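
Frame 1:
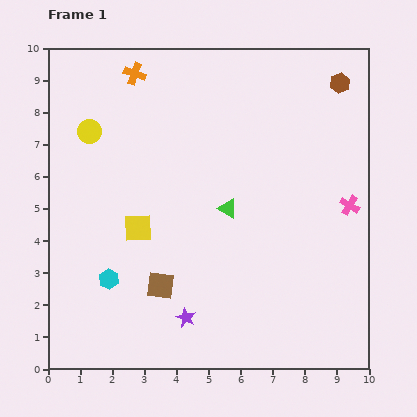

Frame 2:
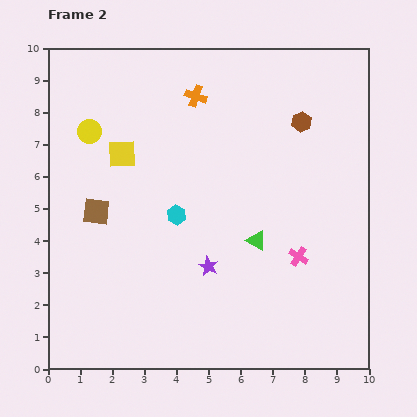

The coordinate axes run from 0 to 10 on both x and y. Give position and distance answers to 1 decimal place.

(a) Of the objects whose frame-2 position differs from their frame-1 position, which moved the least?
the green triangle

(moved 1.3)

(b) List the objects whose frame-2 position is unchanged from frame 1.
the yellow circle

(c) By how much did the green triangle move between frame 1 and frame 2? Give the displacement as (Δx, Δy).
(0.9, -1.0)

The green triangle was at (5.6, 5.0) in frame 1 and (6.5, 4.0) in frame 2.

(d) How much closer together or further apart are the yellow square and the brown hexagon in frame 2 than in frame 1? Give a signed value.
-2.0

Distance in frame 1: 7.7. Distance in frame 2: 5.7.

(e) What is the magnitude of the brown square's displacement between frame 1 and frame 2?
3.0

The brown square moved from (3.5, 2.6) to (1.5, 4.9), a distance of √(2.0² + 2.3²) ≈ 3.0.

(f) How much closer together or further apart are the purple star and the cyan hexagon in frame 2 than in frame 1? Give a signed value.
-0.8

Distance in frame 1: 2.7. Distance in frame 2: 1.9.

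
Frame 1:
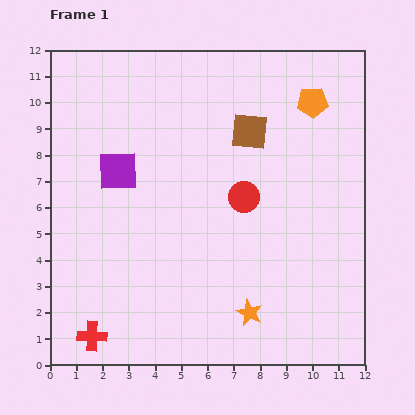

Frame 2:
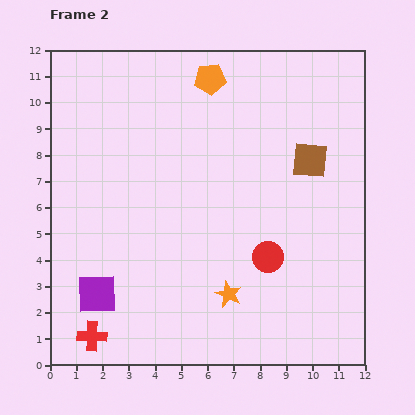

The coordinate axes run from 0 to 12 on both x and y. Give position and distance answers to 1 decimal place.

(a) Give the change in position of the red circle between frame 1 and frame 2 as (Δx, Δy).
(0.9, -2.3)

The red circle was at (7.4, 6.4) in frame 1 and (8.3, 4.1) in frame 2.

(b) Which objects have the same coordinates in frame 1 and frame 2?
the red cross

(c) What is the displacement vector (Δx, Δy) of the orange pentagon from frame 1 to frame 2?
(-3.9, 0.9)

The orange pentagon was at (10.0, 10.0) in frame 1 and (6.1, 10.9) in frame 2.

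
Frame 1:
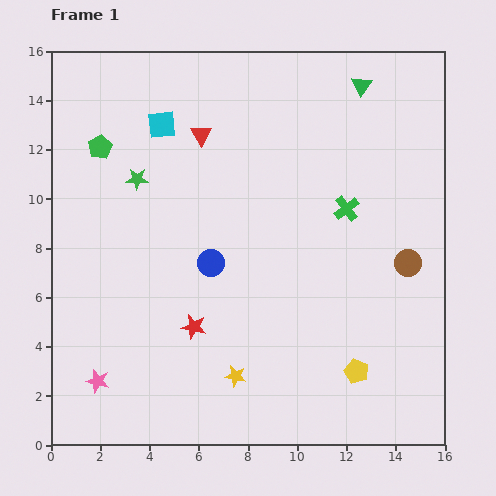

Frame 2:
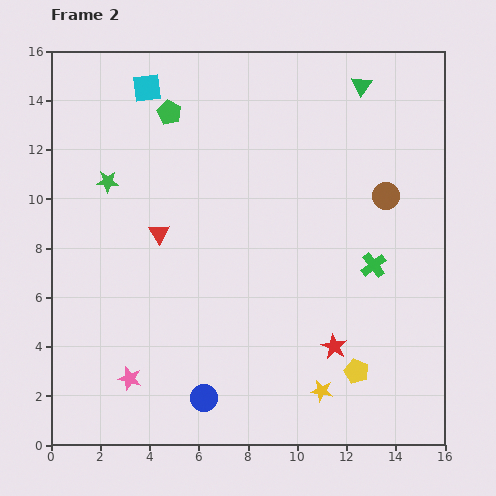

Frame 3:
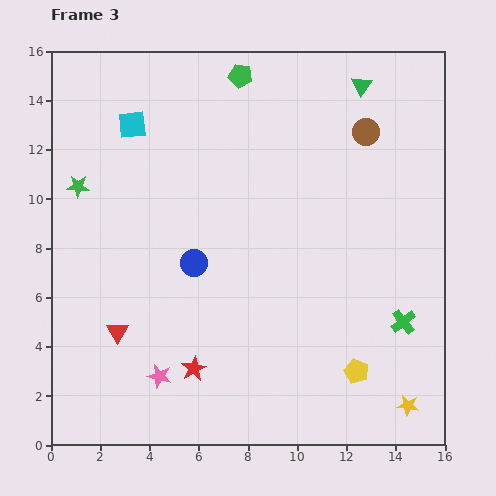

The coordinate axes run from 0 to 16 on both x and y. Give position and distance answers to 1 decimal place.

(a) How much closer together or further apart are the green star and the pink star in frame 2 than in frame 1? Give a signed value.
-0.3

Distance in frame 1: 8.4. Distance in frame 2: 8.1.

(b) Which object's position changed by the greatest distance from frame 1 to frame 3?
the red triangle

(moved 8.7; next 7.1)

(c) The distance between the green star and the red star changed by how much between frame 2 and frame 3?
-2.6

Distance in frame 2: 11.4. Distance in frame 3: 8.8.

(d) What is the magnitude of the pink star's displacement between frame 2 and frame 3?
1.2

The pink star moved from (3.2, 2.7) to (4.4, 2.8), a distance of √(1.2² + 0.1²) ≈ 1.2.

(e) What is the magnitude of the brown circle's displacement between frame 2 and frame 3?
2.7

The brown circle moved from (13.6, 10.1) to (12.8, 12.7), a distance of √(0.8² + 2.6²) ≈ 2.7.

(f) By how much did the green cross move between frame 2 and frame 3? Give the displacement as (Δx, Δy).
(1.2, -2.3)

The green cross was at (13.1, 7.3) in frame 2 and (14.3, 5.0) in frame 3.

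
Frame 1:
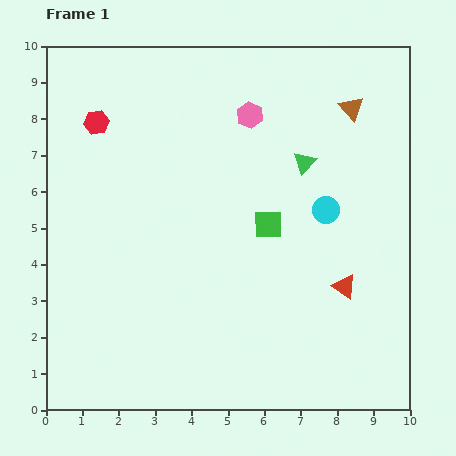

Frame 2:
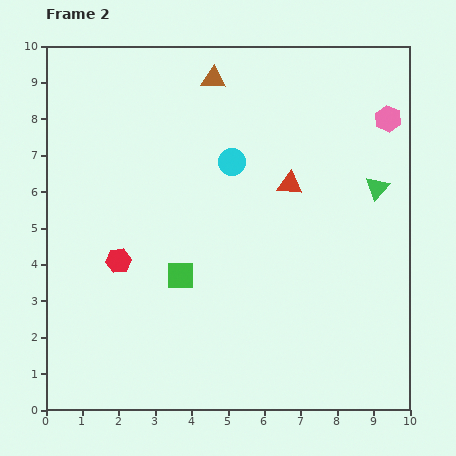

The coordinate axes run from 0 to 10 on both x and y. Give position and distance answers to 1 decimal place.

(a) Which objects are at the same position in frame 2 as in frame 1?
none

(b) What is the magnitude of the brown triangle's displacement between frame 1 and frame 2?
3.9

The brown triangle moved from (8.4, 8.3) to (4.6, 9.1), a distance of √(3.8² + 0.8²) ≈ 3.9.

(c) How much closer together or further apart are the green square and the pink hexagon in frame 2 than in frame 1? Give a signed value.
+4.1

Distance in frame 1: 3.0. Distance in frame 2: 7.1.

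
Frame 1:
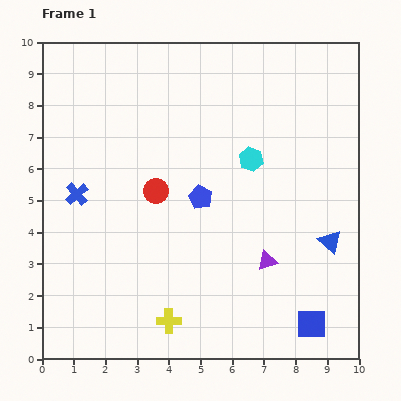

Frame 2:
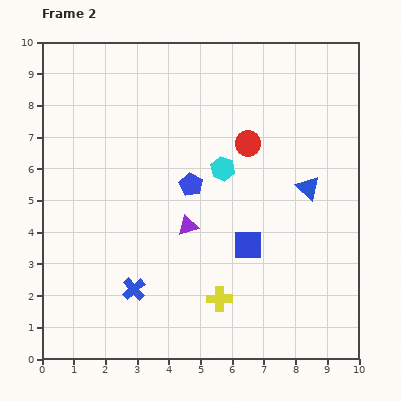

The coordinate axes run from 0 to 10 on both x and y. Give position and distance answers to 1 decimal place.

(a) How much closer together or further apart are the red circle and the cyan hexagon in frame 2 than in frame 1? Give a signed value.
-2.1

Distance in frame 1: 3.2. Distance in frame 2: 1.1.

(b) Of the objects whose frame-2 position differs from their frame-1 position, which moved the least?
the blue pentagon

(moved 0.5)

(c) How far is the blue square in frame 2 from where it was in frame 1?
3.2

The blue square moved from (8.5, 1.1) to (6.5, 3.6), a distance of √(2.0² + 2.5²) ≈ 3.2.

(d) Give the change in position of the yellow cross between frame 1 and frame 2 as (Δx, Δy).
(1.6, 0.7)

The yellow cross was at (4.0, 1.2) in frame 1 and (5.6, 1.9) in frame 2.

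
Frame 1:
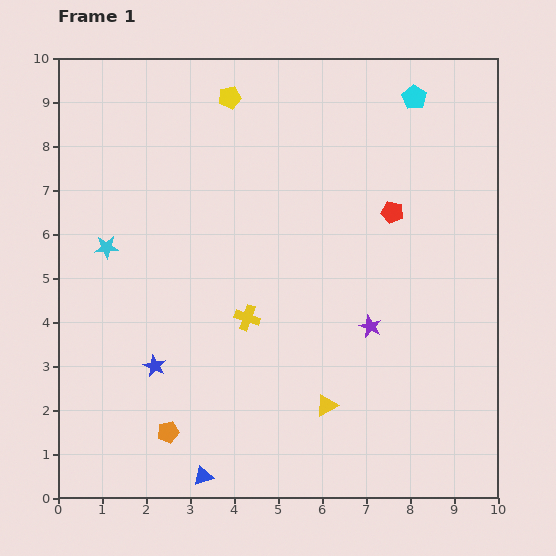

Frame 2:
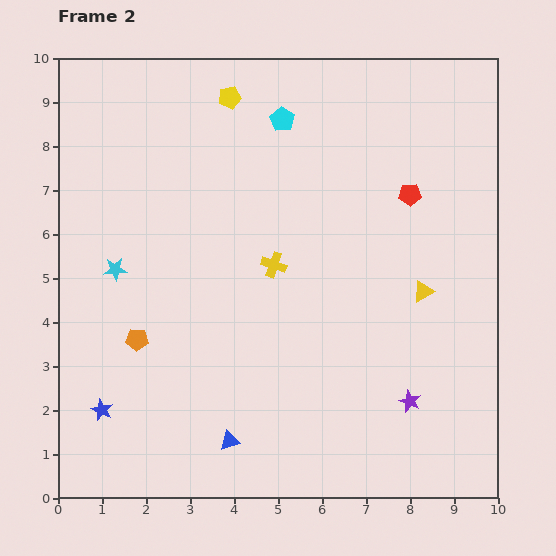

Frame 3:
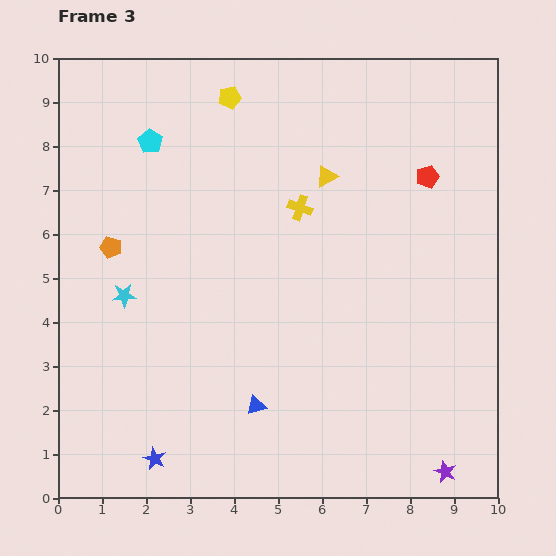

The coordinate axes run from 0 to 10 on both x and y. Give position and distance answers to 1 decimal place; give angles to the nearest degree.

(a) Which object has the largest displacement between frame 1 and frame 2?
the yellow triangle

(moved 3.4; next 3.0)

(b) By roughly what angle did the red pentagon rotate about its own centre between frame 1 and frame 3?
30° counter-clockwise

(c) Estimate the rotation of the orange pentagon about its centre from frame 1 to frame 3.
31° clockwise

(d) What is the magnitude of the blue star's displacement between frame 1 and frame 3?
2.1

The blue star moved from (2.2, 3.0) to (2.2, 0.9), a distance of √(0.0² + 2.1²) ≈ 2.1.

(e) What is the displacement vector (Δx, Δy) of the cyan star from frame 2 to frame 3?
(0.2, -0.6)

The cyan star was at (1.3, 5.2) in frame 2 and (1.5, 4.6) in frame 3.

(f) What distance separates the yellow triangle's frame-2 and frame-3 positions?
3.4

The yellow triangle moved from (8.3, 4.7) to (6.1, 7.3), a distance of √(2.2² + 2.6²) ≈ 3.4.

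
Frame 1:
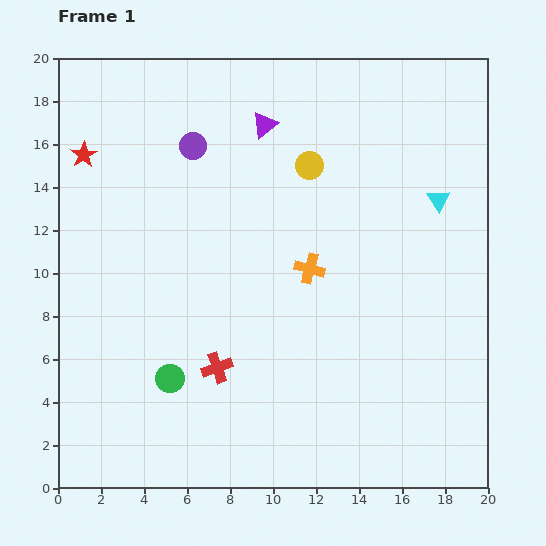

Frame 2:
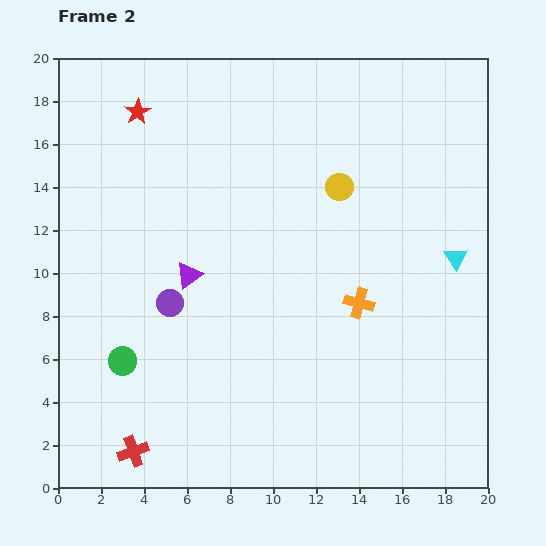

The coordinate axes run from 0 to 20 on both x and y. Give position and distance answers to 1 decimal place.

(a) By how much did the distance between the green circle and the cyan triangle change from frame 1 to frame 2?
+1.2

Distance in frame 1: 15.0. Distance in frame 2: 16.2.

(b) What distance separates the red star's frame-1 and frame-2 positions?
3.2

The red star moved from (1.2, 15.5) to (3.7, 17.5), a distance of √(2.5² + 2.0²) ≈ 3.2.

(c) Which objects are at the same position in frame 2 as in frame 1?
none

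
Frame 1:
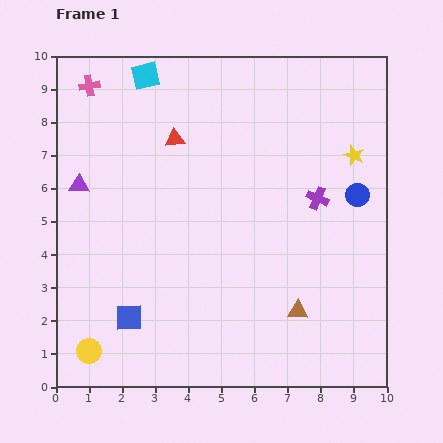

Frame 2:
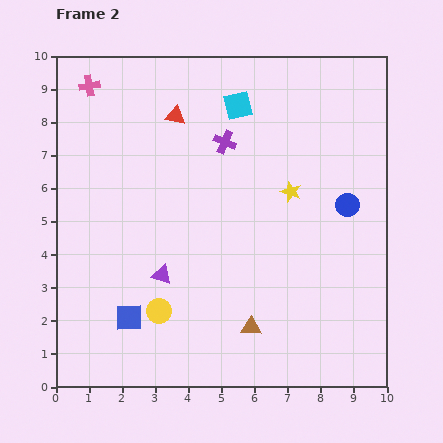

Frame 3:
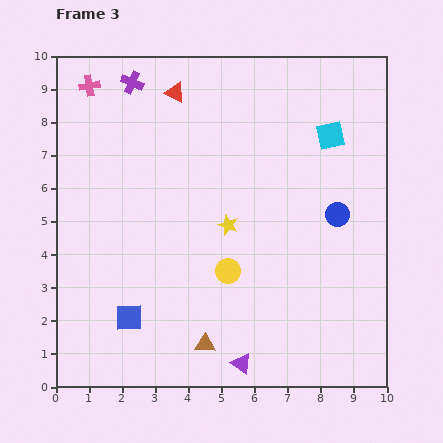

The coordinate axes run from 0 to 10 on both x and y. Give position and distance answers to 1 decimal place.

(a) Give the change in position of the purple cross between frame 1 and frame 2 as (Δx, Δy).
(-2.8, 1.7)

The purple cross was at (7.9, 5.7) in frame 1 and (5.1, 7.4) in frame 2.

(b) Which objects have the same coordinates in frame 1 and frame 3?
the blue square, the pink cross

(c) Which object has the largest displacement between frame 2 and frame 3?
the purple triangle

(moved 3.6; next 3.3)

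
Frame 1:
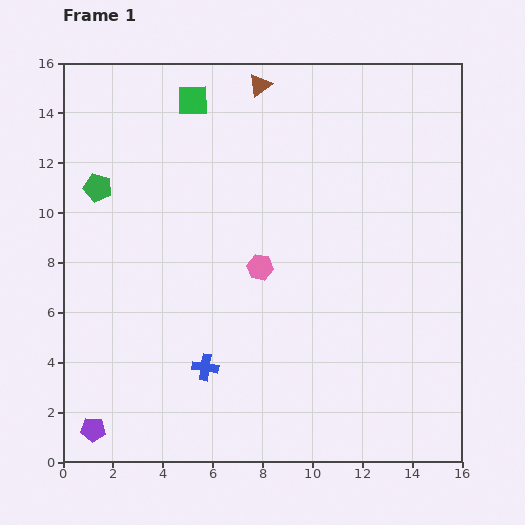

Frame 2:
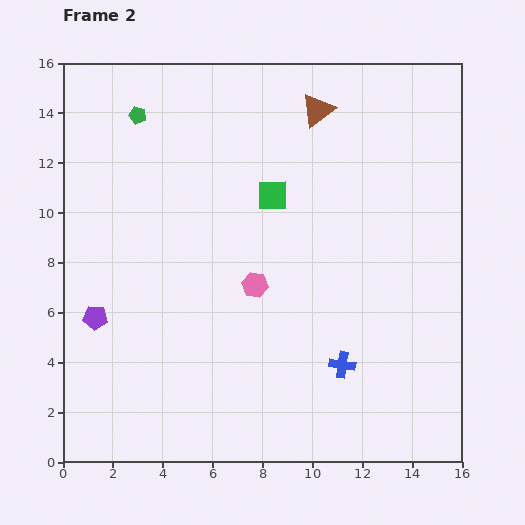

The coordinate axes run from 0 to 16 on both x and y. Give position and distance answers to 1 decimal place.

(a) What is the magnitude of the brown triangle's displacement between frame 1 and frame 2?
2.5

The brown triangle moved from (7.9, 15.1) to (10.2, 14.1), a distance of √(2.3² + 1.0²) ≈ 2.5.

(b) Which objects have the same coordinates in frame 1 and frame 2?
none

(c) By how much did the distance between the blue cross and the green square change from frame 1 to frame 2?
-3.3

Distance in frame 1: 10.7. Distance in frame 2: 7.4.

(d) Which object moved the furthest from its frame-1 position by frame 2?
the blue cross

(moved 5.5; next 5.0)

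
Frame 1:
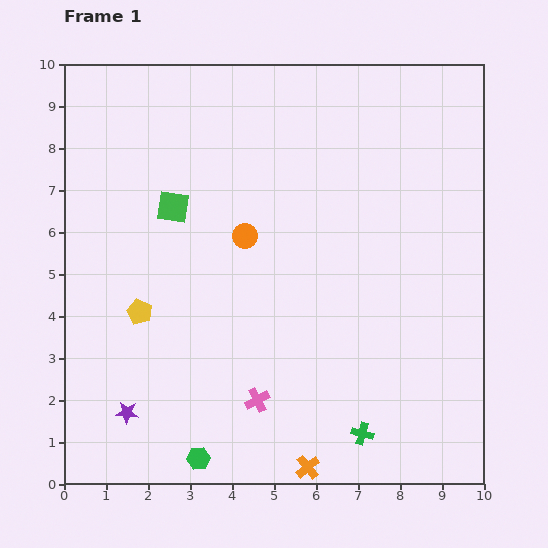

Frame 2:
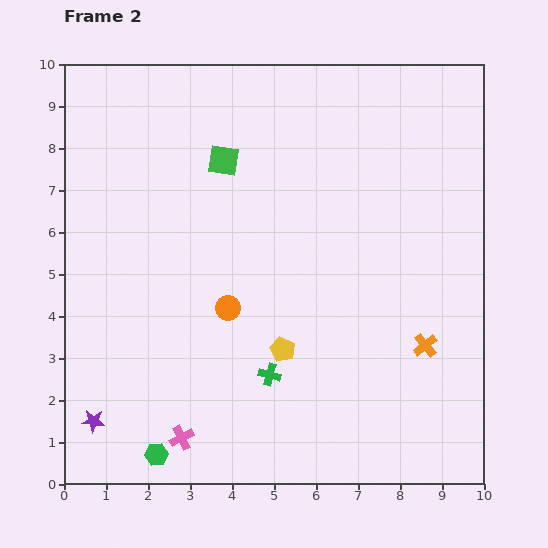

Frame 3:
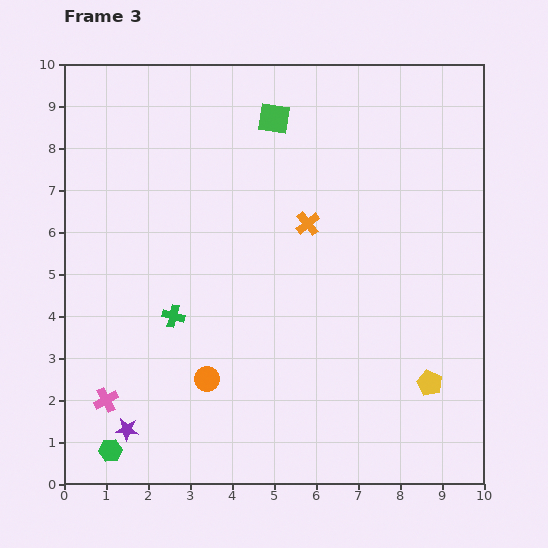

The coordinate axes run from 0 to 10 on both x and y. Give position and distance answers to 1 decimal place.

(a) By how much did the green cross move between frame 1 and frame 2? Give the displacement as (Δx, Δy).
(-2.2, 1.4)

The green cross was at (7.1, 1.2) in frame 1 and (4.9, 2.6) in frame 2.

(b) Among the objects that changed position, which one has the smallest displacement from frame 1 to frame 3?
the purple star

(moved 0.4)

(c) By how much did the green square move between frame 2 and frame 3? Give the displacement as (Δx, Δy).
(1.2, 1.0)

The green square was at (3.8, 7.7) in frame 2 and (5.0, 8.7) in frame 3.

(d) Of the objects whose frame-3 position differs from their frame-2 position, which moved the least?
the purple star

(moved 0.8)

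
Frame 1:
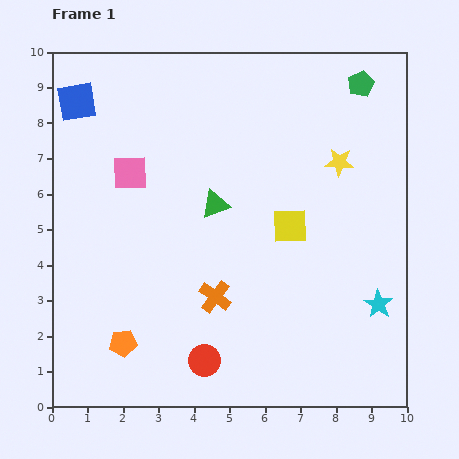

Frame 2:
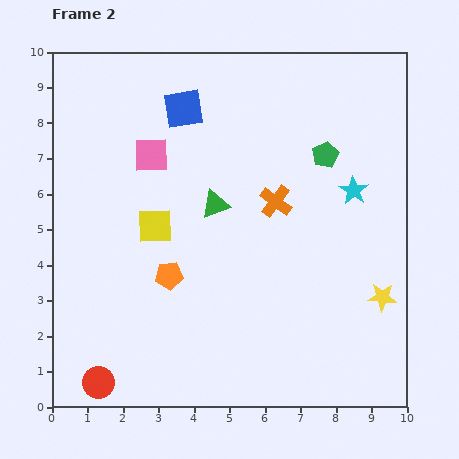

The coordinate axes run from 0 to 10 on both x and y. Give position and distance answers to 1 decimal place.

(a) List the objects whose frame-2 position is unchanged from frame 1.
the green triangle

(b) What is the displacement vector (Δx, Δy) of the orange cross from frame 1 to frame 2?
(1.7, 2.7)

The orange cross was at (4.6, 3.1) in frame 1 and (6.3, 5.8) in frame 2.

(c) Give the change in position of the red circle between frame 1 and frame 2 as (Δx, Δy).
(-3.0, -0.6)

The red circle was at (4.3, 1.3) in frame 1 and (1.3, 0.7) in frame 2.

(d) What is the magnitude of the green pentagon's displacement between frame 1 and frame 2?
2.2

The green pentagon moved from (8.7, 9.1) to (7.7, 7.1), a distance of √(1.0² + 2.0²) ≈ 2.2.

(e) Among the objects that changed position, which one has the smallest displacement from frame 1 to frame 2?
the pink square

(moved 0.8)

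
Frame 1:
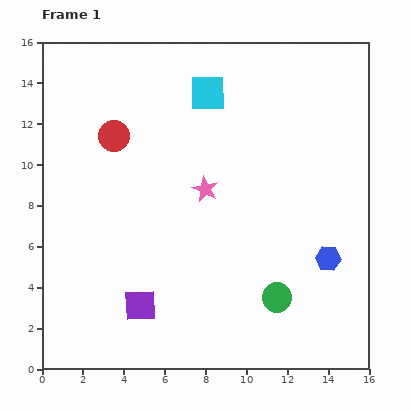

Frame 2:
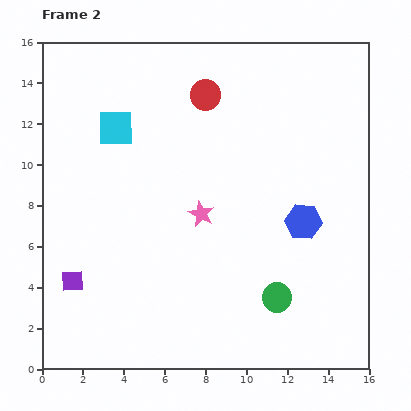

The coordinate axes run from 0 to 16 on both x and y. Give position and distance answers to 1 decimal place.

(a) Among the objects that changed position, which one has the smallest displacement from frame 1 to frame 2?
the pink star

(moved 1.2)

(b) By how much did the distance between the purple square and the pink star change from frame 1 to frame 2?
+0.6

Distance in frame 1: 6.5. Distance in frame 2: 7.1.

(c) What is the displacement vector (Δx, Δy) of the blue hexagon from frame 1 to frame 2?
(-1.2, 1.8)

The blue hexagon was at (14.0, 5.4) in frame 1 and (12.8, 7.2) in frame 2.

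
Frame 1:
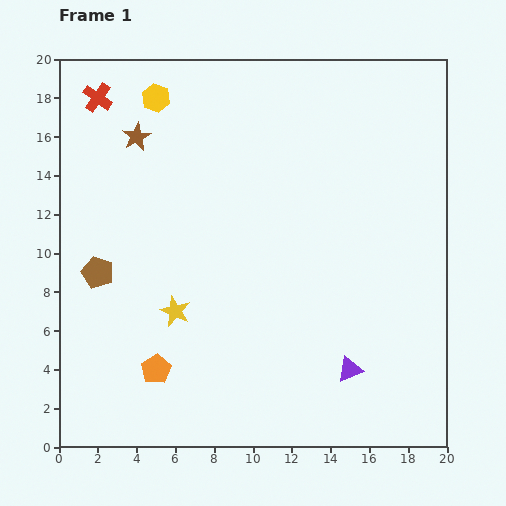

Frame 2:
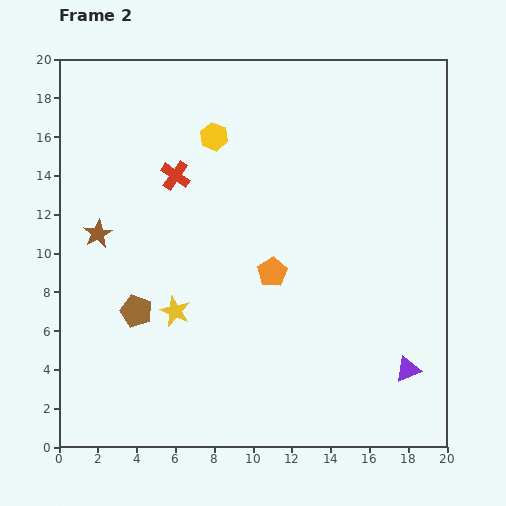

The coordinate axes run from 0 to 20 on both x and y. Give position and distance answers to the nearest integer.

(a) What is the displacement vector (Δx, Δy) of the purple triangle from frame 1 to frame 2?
(3, 0)

The purple triangle was at (15, 4) in frame 1 and (18, 4) in frame 2.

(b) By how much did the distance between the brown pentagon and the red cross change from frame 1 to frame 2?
-2

Distance in frame 1: 9. Distance in frame 2: 7.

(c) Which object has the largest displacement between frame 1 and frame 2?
the orange pentagon

(moved 8; next 6)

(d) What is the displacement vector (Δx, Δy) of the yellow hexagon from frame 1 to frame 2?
(3, -2)

The yellow hexagon was at (5, 18) in frame 1 and (8, 16) in frame 2.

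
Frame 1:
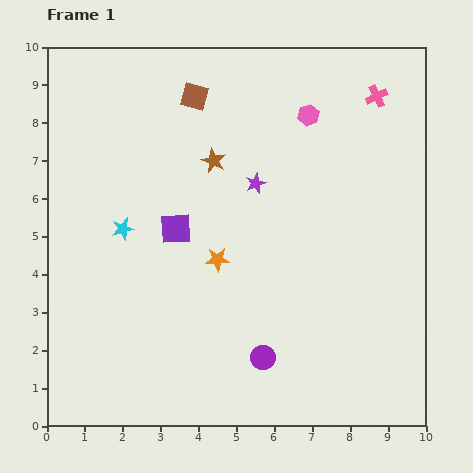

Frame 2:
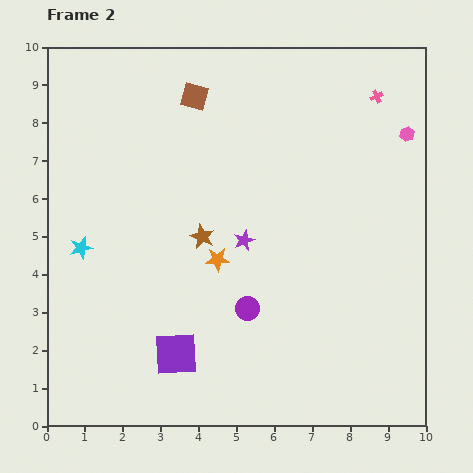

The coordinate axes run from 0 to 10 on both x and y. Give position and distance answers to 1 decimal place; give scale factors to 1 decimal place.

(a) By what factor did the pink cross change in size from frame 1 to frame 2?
0.6×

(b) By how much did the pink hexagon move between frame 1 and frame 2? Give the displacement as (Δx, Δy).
(2.6, -0.5)

The pink hexagon was at (6.9, 8.2) in frame 1 and (9.5, 7.7) in frame 2.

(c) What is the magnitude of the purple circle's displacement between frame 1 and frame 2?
1.4

The purple circle moved from (5.7, 1.8) to (5.3, 3.1), a distance of √(0.4² + 1.3²) ≈ 1.4.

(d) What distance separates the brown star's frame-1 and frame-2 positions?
2.0

The brown star moved from (4.4, 7.0) to (4.1, 5.0), a distance of √(0.3² + 2.0²) ≈ 2.0.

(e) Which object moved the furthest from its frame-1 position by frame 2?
the purple square

(moved 3.3; next 2.6)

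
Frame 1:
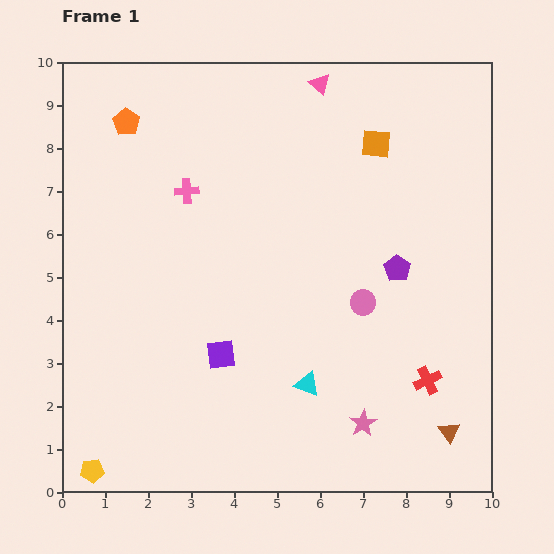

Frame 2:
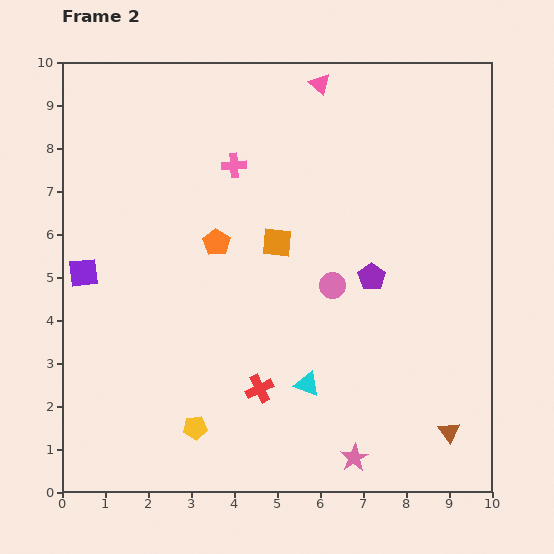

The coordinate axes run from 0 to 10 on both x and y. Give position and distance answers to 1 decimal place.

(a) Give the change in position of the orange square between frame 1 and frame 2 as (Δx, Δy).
(-2.3, -2.3)

The orange square was at (7.3, 8.1) in frame 1 and (5.0, 5.8) in frame 2.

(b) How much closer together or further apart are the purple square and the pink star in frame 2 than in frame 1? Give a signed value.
+3.9

Distance in frame 1: 3.7. Distance in frame 2: 7.6.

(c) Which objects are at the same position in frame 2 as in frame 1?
the cyan triangle, the pink triangle, the brown triangle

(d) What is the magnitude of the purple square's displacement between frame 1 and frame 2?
3.7

The purple square moved from (3.7, 3.2) to (0.5, 5.1), a distance of √(3.2² + 1.9²) ≈ 3.7.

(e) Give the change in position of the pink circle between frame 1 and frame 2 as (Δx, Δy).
(-0.7, 0.4)

The pink circle was at (7.0, 4.4) in frame 1 and (6.3, 4.8) in frame 2.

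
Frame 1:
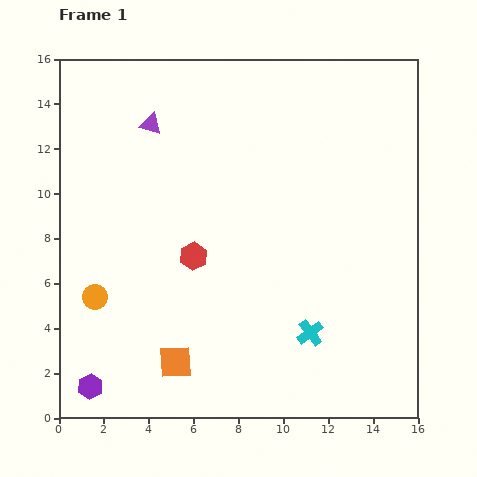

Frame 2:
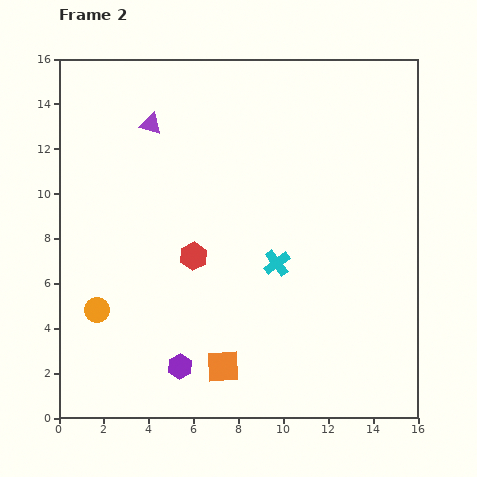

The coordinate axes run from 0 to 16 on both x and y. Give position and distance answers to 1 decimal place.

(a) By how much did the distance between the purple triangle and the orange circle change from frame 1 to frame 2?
+0.5

Distance in frame 1: 8.1. Distance in frame 2: 8.6.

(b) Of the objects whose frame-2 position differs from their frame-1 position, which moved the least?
the orange circle

(moved 0.6)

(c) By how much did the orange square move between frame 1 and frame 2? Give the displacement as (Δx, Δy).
(2.1, -0.2)

The orange square was at (5.2, 2.5) in frame 1 and (7.3, 2.3) in frame 2.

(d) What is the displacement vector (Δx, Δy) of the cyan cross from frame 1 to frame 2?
(-1.5, 3.1)

The cyan cross was at (11.2, 3.8) in frame 1 and (9.7, 6.9) in frame 2.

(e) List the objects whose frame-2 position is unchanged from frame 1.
the purple triangle, the red hexagon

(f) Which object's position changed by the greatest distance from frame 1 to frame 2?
the purple hexagon

(moved 4.1; next 3.4)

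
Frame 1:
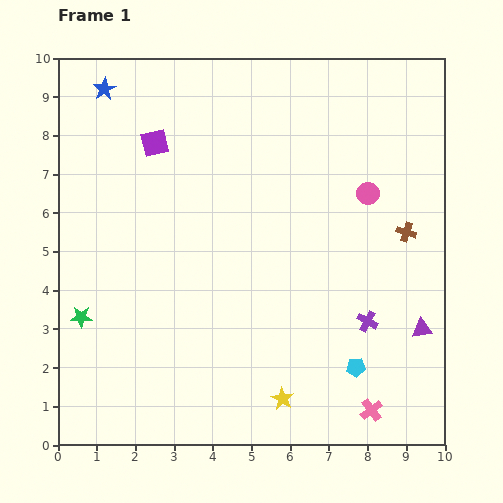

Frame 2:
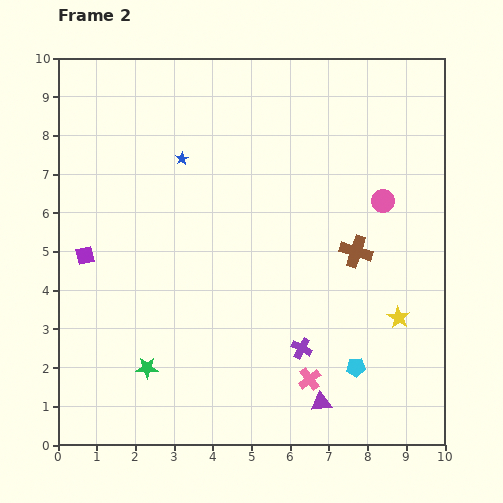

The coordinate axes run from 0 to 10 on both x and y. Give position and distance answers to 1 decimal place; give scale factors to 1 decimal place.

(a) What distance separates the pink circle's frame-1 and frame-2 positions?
0.4

The pink circle moved from (8.0, 6.5) to (8.4, 6.3), a distance of √(0.4² + 0.2²) ≈ 0.4.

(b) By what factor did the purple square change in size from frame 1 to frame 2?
0.7×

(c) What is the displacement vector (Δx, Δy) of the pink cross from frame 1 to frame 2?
(-1.6, 0.8)

The pink cross was at (8.1, 0.9) in frame 1 and (6.5, 1.7) in frame 2.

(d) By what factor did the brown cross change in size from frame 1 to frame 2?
1.6×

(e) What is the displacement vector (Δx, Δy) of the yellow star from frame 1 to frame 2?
(3.0, 2.1)

The yellow star was at (5.8, 1.2) in frame 1 and (8.8, 3.3) in frame 2.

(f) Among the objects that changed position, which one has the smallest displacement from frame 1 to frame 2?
the pink circle

(moved 0.4)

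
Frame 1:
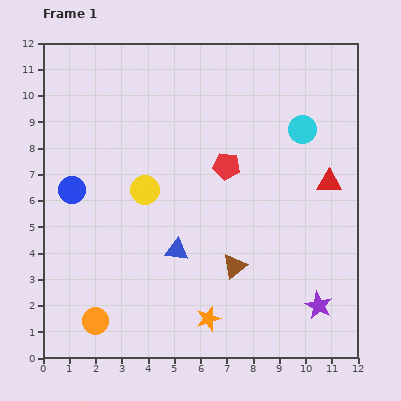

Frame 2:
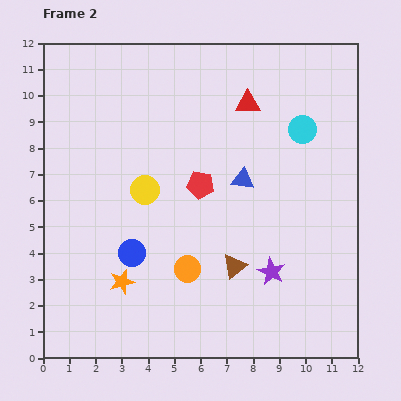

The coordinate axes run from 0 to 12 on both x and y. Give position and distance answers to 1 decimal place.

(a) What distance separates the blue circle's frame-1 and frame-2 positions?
3.3

The blue circle moved from (1.1, 6.4) to (3.4, 4.0), a distance of √(2.3² + 2.4²) ≈ 3.3.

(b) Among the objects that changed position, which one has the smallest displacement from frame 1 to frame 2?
the red pentagon

(moved 1.2)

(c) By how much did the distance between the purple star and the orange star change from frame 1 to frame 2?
+1.5

Distance in frame 1: 4.2. Distance in frame 2: 5.7.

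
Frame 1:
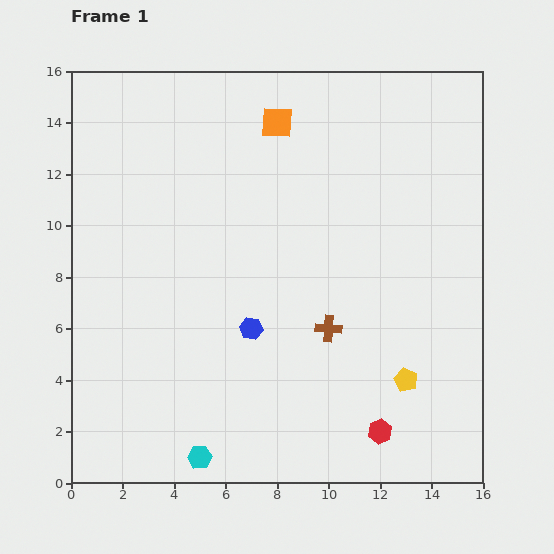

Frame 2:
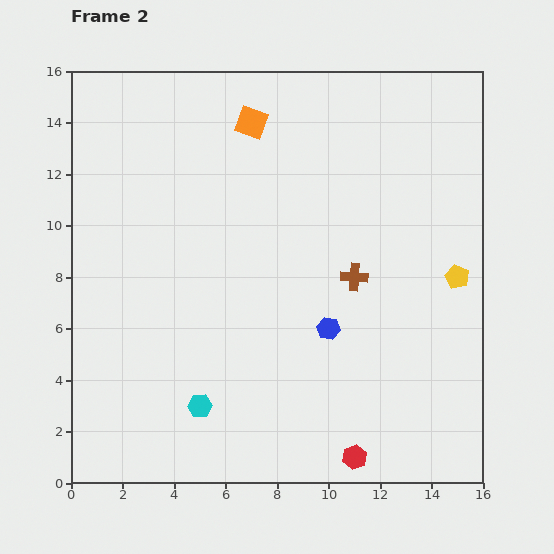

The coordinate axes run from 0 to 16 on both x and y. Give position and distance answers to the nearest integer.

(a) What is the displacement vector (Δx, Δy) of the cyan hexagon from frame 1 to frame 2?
(0, 2)

The cyan hexagon was at (5, 1) in frame 1 and (5, 3) in frame 2.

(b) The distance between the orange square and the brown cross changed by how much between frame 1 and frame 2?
-1

Distance in frame 1: 8. Distance in frame 2: 7.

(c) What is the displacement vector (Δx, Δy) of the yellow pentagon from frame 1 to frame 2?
(2, 4)

The yellow pentagon was at (13, 4) in frame 1 and (15, 8) in frame 2.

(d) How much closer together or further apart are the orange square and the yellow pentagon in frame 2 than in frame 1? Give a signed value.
-1

Distance in frame 1: 11. Distance in frame 2: 10.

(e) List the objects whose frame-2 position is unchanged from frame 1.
none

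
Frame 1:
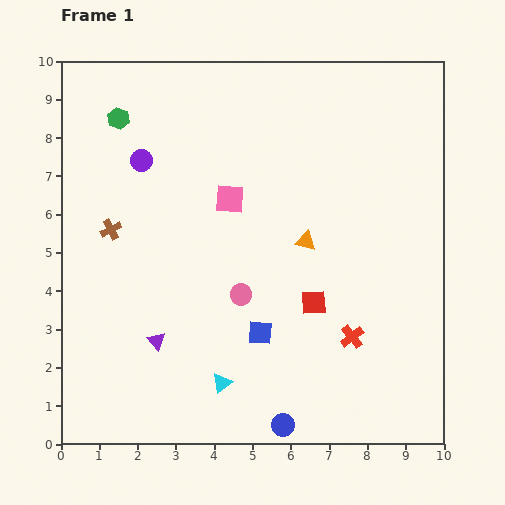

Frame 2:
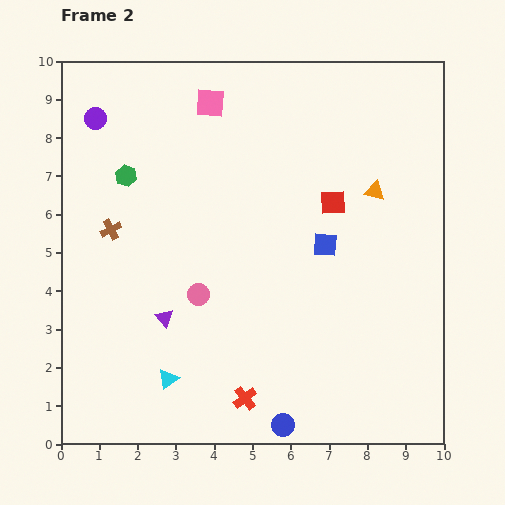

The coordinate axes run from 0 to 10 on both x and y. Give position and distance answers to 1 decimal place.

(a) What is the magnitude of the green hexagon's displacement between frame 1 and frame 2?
1.5

The green hexagon moved from (1.5, 8.5) to (1.7, 7.0), a distance of √(0.2² + 1.5²) ≈ 1.5.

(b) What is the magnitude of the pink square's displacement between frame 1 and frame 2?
2.5

The pink square moved from (4.4, 6.4) to (3.9, 8.9), a distance of √(0.5² + 2.5²) ≈ 2.5.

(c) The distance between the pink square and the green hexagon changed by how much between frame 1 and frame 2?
-0.7

Distance in frame 1: 3.6. Distance in frame 2: 2.9.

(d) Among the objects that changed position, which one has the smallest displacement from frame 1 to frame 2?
the purple triangle

(moved 0.6)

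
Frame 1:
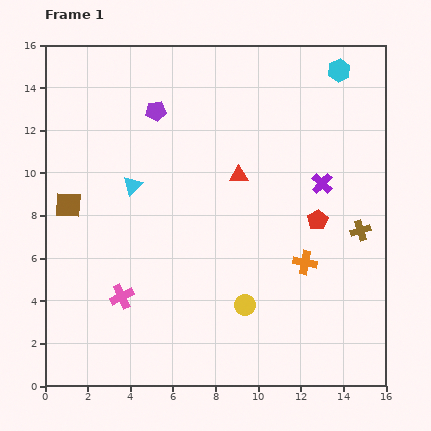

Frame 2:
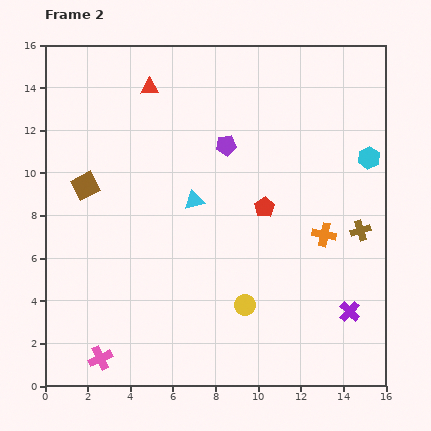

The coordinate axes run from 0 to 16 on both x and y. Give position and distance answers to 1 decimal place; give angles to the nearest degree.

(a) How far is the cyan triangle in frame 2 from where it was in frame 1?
3.0

The cyan triangle moved from (4.1, 9.4) to (7.0, 8.7), a distance of √(2.9² + 0.7²) ≈ 3.0.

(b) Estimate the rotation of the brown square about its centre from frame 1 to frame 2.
32° counter-clockwise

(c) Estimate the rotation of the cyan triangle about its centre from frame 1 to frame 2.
31° clockwise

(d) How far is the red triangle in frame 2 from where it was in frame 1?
5.9

The red triangle moved from (9.1, 9.9) to (4.9, 14.0), a distance of √(4.2² + 4.1²) ≈ 5.9.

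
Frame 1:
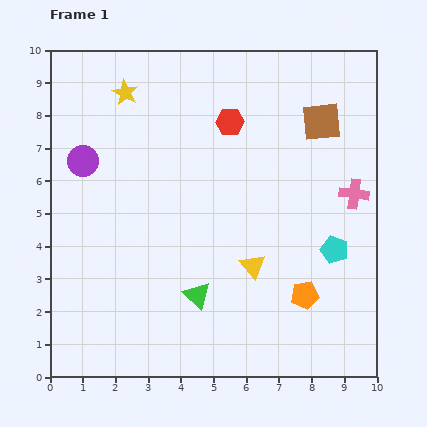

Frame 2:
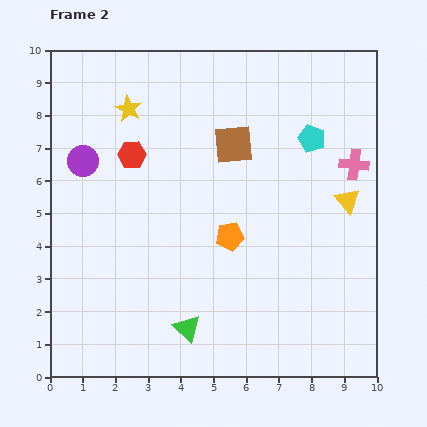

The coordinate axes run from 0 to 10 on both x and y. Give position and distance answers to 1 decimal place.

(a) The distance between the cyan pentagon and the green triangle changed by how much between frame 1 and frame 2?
+2.5

Distance in frame 1: 4.4. Distance in frame 2: 6.9.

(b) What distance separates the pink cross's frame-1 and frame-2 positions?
0.9

The pink cross moved from (9.3, 5.6) to (9.3, 6.5), a distance of √(0.0² + 0.9²) ≈ 0.9.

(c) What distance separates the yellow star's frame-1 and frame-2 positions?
0.5

The yellow star moved from (2.3, 8.7) to (2.4, 8.2), a distance of √(0.1² + 0.5²) ≈ 0.5.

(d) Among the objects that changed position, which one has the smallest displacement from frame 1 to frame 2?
the yellow star

(moved 0.5)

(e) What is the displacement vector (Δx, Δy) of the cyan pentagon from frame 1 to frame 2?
(-0.7, 3.4)

The cyan pentagon was at (8.7, 3.9) in frame 1 and (8.0, 7.3) in frame 2.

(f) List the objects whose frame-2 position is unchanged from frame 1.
the purple circle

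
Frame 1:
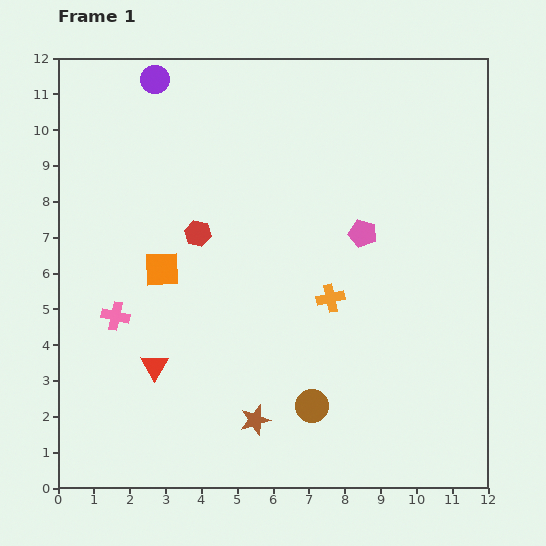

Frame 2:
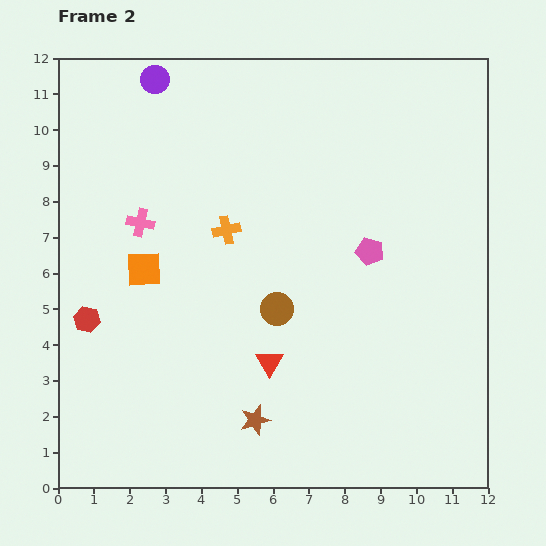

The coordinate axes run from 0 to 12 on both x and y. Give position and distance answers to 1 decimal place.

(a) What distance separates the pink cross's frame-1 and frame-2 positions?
2.7

The pink cross moved from (1.6, 4.8) to (2.3, 7.4), a distance of √(0.7² + 2.6²) ≈ 2.7.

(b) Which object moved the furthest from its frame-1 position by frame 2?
the red hexagon

(moved 3.9; next 3.5)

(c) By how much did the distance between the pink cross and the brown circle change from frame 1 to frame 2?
-1.5

Distance in frame 1: 6.0. Distance in frame 2: 4.5.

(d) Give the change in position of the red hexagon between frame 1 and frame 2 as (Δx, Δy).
(-3.1, -2.4)

The red hexagon was at (3.9, 7.1) in frame 1 and (0.8, 4.7) in frame 2.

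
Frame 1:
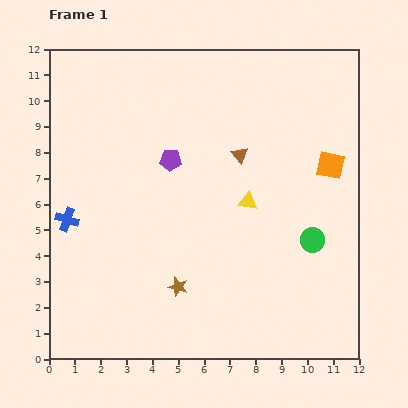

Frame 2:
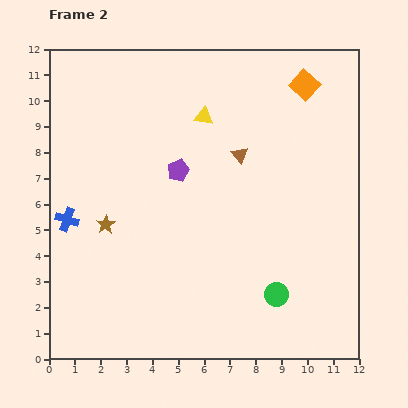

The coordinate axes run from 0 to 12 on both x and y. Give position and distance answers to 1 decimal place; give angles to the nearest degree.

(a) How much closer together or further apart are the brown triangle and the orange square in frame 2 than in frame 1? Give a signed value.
+0.2

Distance in frame 1: 3.5. Distance in frame 2: 3.7.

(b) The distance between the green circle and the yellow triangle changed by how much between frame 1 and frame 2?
+4.5

Distance in frame 1: 2.9. Distance in frame 2: 7.4.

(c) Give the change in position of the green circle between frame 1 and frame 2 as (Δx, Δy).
(-1.4, -2.1)

The green circle was at (10.2, 4.6) in frame 1 and (8.8, 2.5) in frame 2.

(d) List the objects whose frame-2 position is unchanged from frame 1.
the blue cross, the brown triangle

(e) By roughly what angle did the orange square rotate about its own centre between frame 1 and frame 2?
31° clockwise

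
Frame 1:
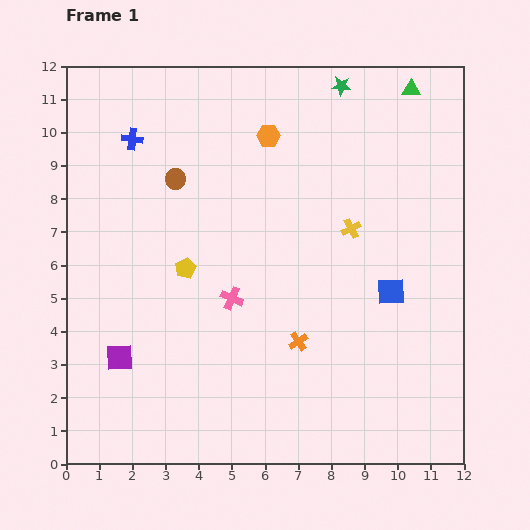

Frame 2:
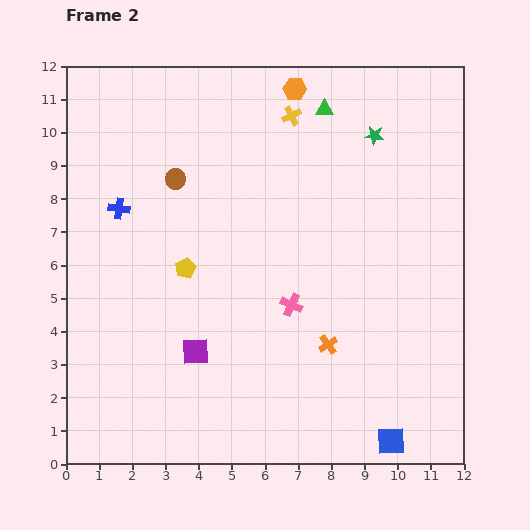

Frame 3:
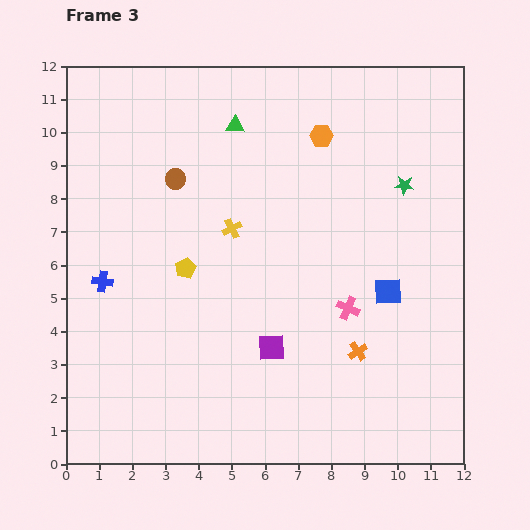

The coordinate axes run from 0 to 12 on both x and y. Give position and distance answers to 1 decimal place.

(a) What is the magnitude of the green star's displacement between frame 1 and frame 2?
1.8

The green star moved from (8.3, 11.4) to (9.3, 9.9), a distance of √(1.0² + 1.5²) ≈ 1.8.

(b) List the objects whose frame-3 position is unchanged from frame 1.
the brown circle, the yellow pentagon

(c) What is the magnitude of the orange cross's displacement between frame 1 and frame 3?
1.8

The orange cross moved from (7.0, 3.7) to (8.8, 3.4), a distance of √(1.8² + 0.3²) ≈ 1.8.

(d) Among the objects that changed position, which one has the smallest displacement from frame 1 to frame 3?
the blue square

(moved 0.1)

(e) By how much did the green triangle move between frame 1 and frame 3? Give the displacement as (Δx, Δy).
(-5.3, -1.1)

The green triangle was at (10.4, 11.3) in frame 1 and (5.1, 10.2) in frame 3.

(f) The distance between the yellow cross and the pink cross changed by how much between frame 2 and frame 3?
-1.5

Distance in frame 2: 5.7. Distance in frame 3: 4.2.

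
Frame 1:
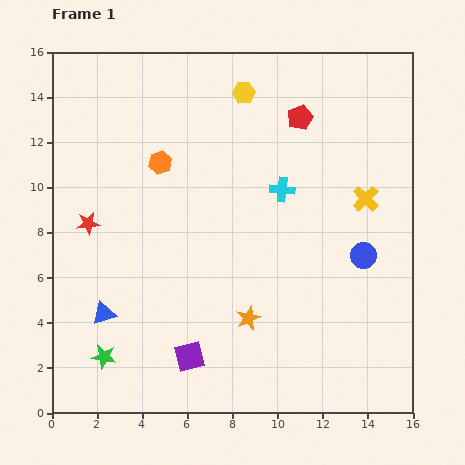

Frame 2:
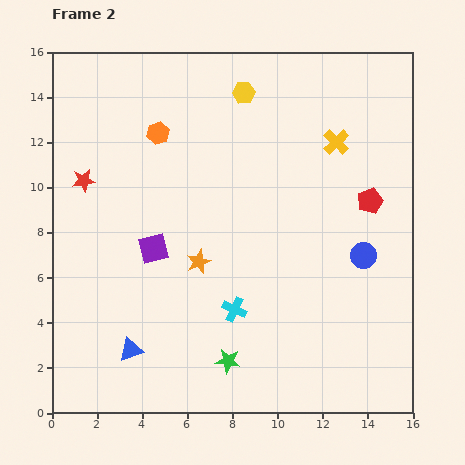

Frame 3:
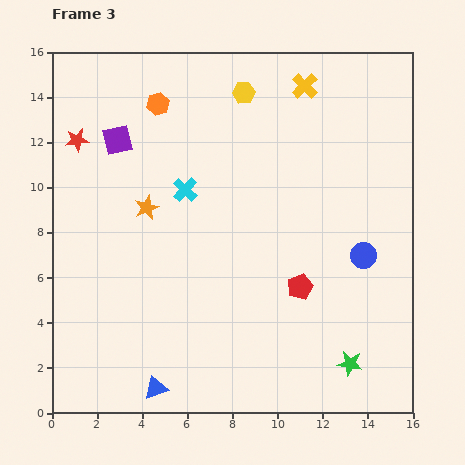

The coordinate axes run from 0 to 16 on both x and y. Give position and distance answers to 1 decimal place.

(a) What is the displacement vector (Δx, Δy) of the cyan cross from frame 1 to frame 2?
(-2.1, -5.3)

The cyan cross was at (10.2, 9.9) in frame 1 and (8.1, 4.6) in frame 2.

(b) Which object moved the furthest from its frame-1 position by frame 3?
the green star

(moved 10.9; next 10.1)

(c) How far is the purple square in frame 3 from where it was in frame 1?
10.1

The purple square moved from (6.1, 2.5) to (2.9, 12.1), a distance of √(3.2² + 9.6²) ≈ 10.1.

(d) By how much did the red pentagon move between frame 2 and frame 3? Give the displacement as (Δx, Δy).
(-3.1, -3.8)

The red pentagon was at (14.1, 9.4) in frame 2 and (11.0, 5.6) in frame 3.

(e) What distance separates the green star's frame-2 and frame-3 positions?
5.4

The green star moved from (7.8, 2.3) to (13.2, 2.2), a distance of √(5.4² + 0.1²) ≈ 5.4.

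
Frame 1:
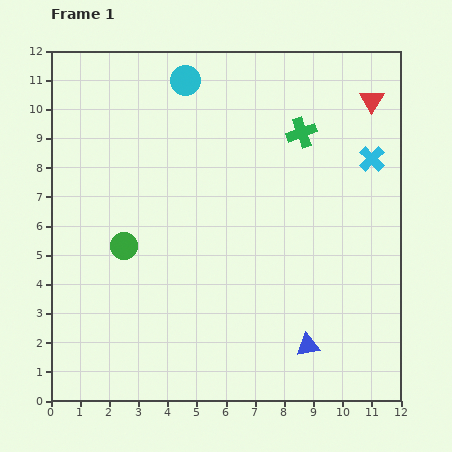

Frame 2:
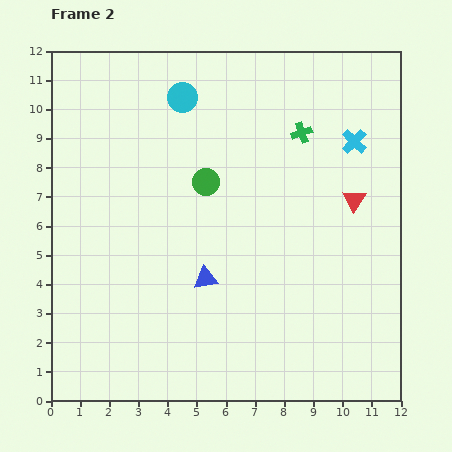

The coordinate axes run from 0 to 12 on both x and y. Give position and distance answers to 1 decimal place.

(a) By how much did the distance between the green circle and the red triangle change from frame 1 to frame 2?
-4.8

Distance in frame 1: 9.9. Distance in frame 2: 5.1.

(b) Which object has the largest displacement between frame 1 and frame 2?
the blue triangle

(moved 4.2; next 3.6)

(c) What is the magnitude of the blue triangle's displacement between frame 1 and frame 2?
4.2

The blue triangle moved from (8.8, 1.9) to (5.3, 4.2), a distance of √(3.5² + 2.3²) ≈ 4.2.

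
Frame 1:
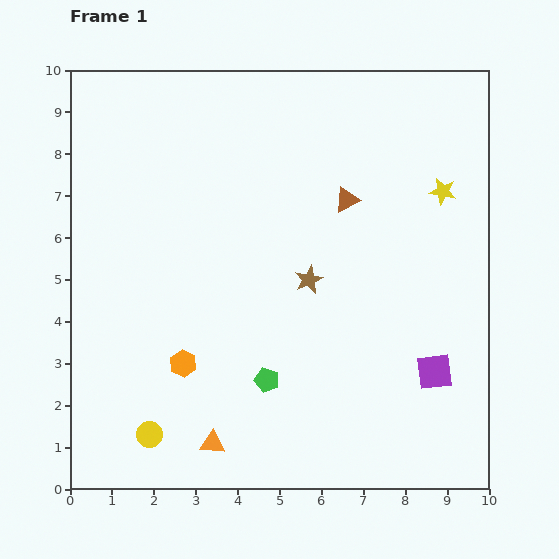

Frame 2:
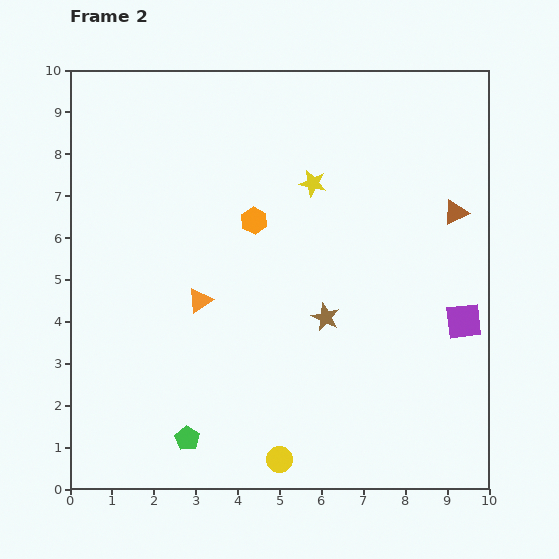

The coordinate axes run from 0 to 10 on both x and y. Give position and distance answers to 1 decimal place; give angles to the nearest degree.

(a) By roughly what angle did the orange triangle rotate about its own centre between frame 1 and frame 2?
39° counter-clockwise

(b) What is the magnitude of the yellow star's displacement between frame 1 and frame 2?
3.1

The yellow star moved from (8.9, 7.1) to (5.8, 7.3), a distance of √(3.1² + 0.2²) ≈ 3.1.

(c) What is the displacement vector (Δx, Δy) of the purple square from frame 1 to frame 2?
(0.7, 1.2)

The purple square was at (8.7, 2.8) in frame 1 and (9.4, 4.0) in frame 2.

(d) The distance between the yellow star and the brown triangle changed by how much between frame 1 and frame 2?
+1.2

Distance in frame 1: 2.3. Distance in frame 2: 3.5.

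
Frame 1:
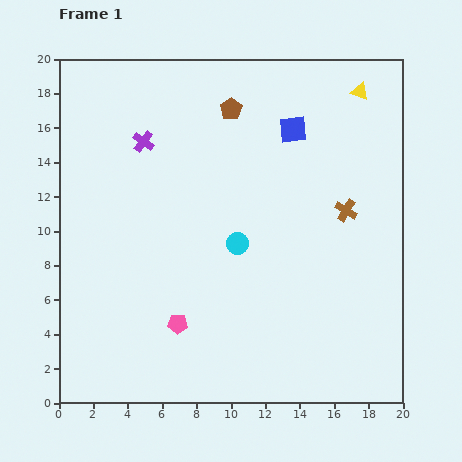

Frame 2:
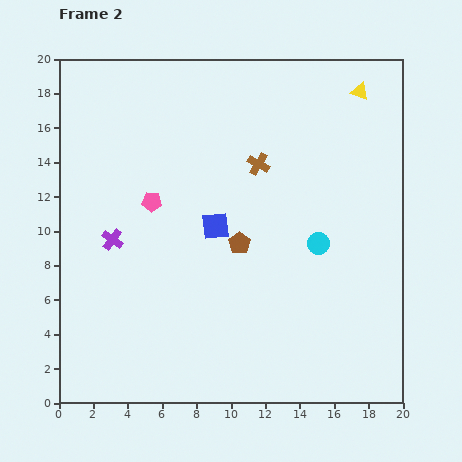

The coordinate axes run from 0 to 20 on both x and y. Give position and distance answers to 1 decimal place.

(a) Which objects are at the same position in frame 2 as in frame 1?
the yellow triangle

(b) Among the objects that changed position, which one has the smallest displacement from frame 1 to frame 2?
the cyan circle

(moved 4.7)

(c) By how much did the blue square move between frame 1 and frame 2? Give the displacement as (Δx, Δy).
(-4.5, -5.6)

The blue square was at (13.6, 15.9) in frame 1 and (9.1, 10.3) in frame 2.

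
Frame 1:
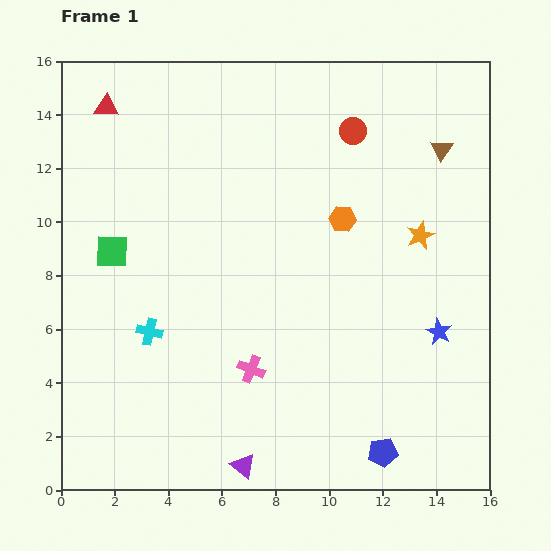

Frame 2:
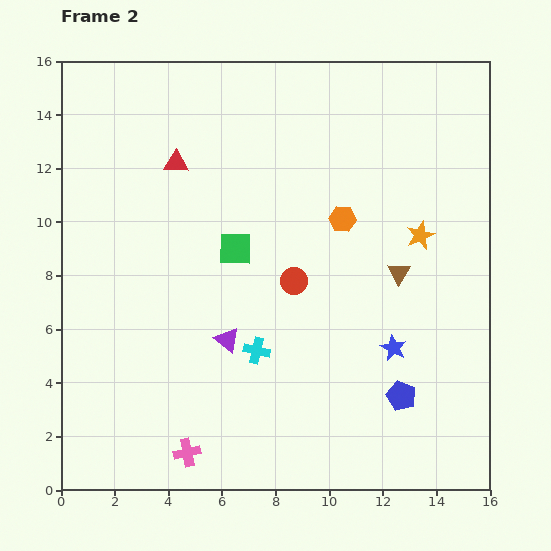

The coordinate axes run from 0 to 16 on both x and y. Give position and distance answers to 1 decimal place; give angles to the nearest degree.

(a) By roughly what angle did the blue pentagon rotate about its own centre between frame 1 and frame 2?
30° clockwise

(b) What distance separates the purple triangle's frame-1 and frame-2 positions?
4.7

The purple triangle moved from (6.8, 0.9) to (6.2, 5.6), a distance of √(0.6² + 4.7²) ≈ 4.7.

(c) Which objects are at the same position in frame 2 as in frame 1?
the orange hexagon, the orange star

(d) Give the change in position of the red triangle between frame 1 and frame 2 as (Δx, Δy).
(2.6, -2.1)

The red triangle was at (1.7, 14.3) in frame 1 and (4.3, 12.2) in frame 2.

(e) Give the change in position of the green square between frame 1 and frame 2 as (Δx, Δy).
(4.6, 0.1)

The green square was at (1.9, 8.9) in frame 1 and (6.5, 9.0) in frame 2.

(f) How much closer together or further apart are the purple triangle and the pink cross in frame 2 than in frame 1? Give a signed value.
+0.9

Distance in frame 1: 3.6. Distance in frame 2: 4.5.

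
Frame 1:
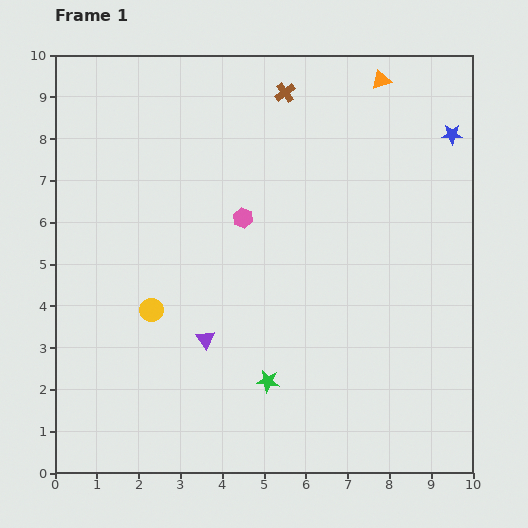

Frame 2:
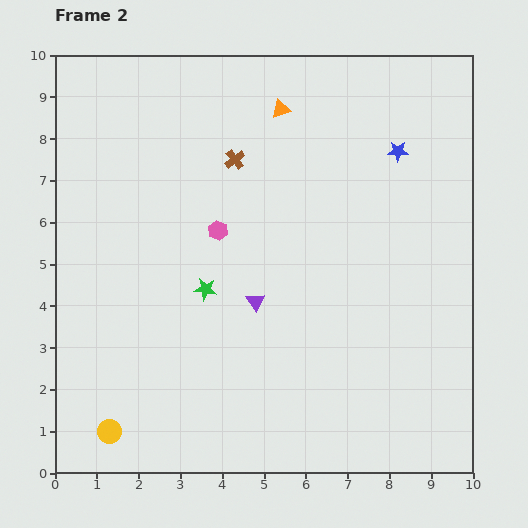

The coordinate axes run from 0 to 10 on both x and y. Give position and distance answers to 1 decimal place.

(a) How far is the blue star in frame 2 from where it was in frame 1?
1.4

The blue star moved from (9.5, 8.1) to (8.2, 7.7), a distance of √(1.3² + 0.4²) ≈ 1.4.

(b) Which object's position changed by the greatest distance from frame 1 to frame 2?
the yellow circle

(moved 3.1; next 2.7)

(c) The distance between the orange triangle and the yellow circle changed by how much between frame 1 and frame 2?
+0.9

Distance in frame 1: 7.8. Distance in frame 2: 8.7.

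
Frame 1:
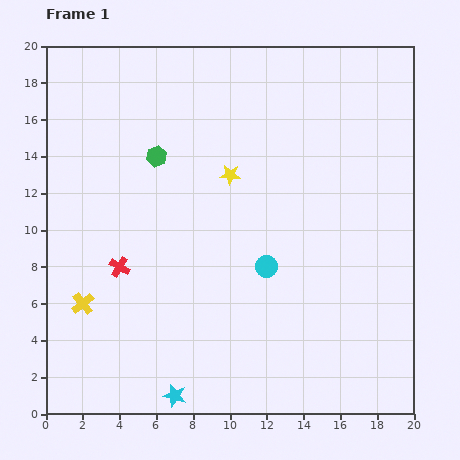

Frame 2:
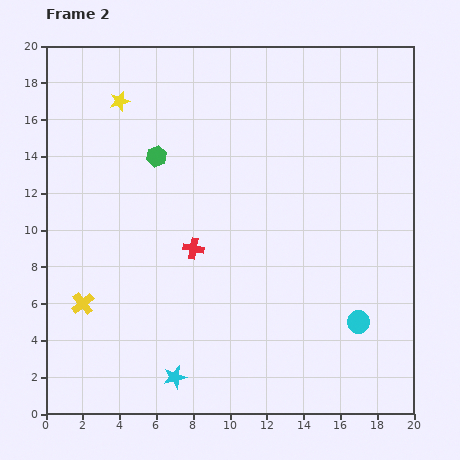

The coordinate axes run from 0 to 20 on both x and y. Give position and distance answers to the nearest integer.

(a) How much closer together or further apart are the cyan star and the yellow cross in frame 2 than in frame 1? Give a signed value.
-1

Distance in frame 1: 7. Distance in frame 2: 6.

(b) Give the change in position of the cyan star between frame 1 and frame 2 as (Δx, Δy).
(0, 1)

The cyan star was at (7, 1) in frame 1 and (7, 2) in frame 2.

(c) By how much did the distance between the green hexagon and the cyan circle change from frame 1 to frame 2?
+6

Distance in frame 1: 8. Distance in frame 2: 14.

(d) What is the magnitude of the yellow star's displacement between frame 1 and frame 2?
7

The yellow star moved from (10, 13) to (4, 17), a distance of √(6² + 4²) ≈ 7.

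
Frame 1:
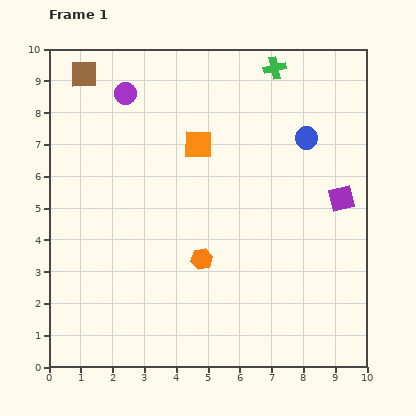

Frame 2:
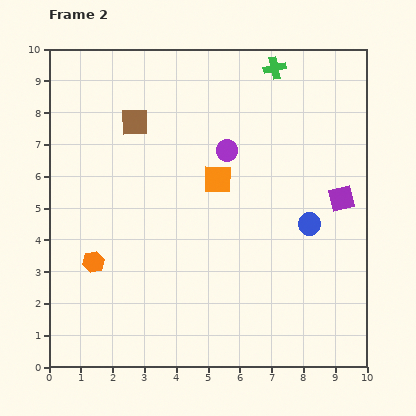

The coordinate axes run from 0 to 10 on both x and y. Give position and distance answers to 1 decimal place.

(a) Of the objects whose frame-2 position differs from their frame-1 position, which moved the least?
the orange square

(moved 1.3)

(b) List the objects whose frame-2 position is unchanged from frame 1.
the green cross, the purple square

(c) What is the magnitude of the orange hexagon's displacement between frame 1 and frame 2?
3.4

The orange hexagon moved from (4.8, 3.4) to (1.4, 3.3), a distance of √(3.4² + 0.1²) ≈ 3.4.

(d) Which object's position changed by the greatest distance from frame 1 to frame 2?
the purple circle

(moved 3.7; next 3.4)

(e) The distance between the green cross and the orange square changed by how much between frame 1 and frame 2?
+0.5

Distance in frame 1: 3.4. Distance in frame 2: 3.9.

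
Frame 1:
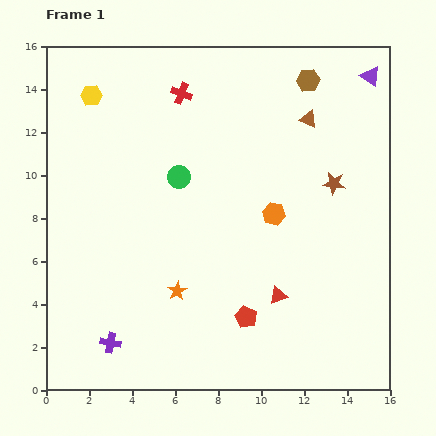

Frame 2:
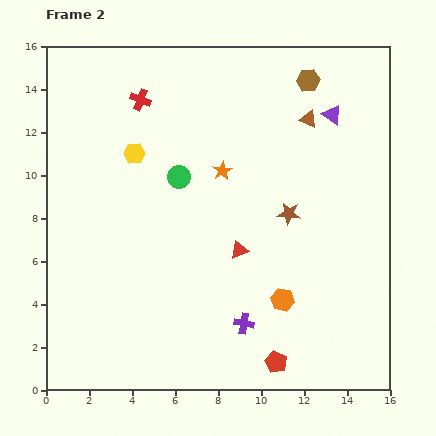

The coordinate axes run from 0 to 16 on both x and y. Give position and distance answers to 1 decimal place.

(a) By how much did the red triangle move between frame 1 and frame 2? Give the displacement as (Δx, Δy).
(-1.8, 2.1)

The red triangle was at (10.8, 4.4) in frame 1 and (9.0, 6.5) in frame 2.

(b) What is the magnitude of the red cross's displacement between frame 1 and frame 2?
1.9

The red cross moved from (6.3, 13.8) to (4.4, 13.5), a distance of √(1.9² + 0.3²) ≈ 1.9.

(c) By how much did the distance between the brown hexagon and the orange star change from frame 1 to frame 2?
-5.7

Distance in frame 1: 11.5. Distance in frame 2: 5.8.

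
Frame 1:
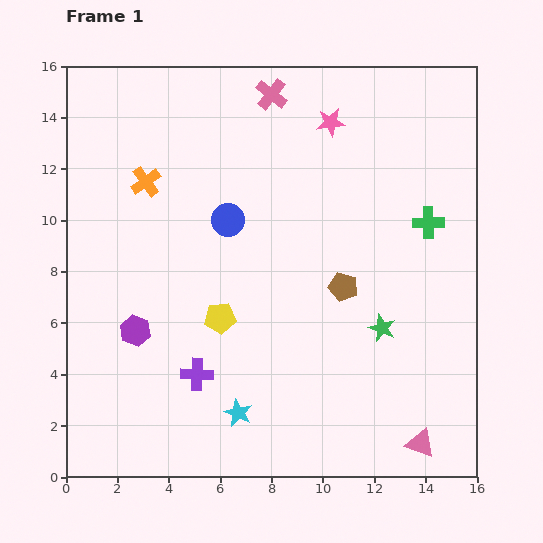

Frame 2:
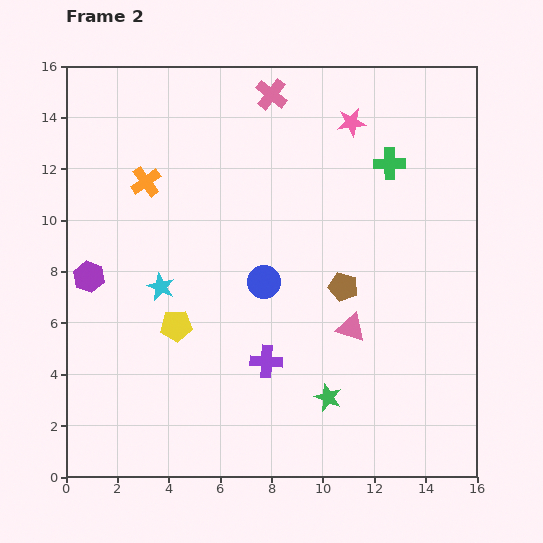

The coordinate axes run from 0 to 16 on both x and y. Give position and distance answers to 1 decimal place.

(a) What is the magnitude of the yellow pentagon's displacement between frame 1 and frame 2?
1.7

The yellow pentagon moved from (6.0, 6.2) to (4.3, 5.9), a distance of √(1.7² + 0.3²) ≈ 1.7.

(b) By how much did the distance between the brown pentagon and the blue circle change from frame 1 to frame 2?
-2.1

Distance in frame 1: 5.2. Distance in frame 2: 3.1.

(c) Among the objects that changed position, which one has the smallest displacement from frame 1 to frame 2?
the pink star

(moved 0.8)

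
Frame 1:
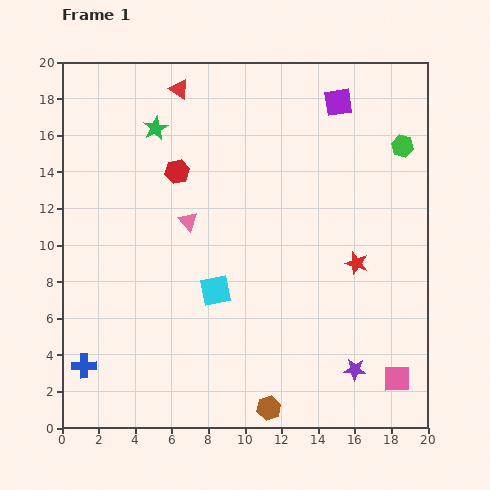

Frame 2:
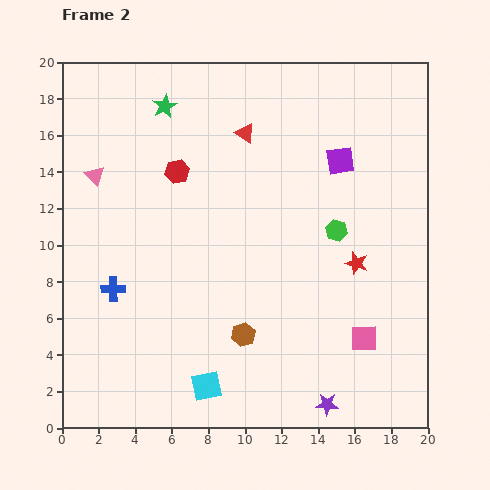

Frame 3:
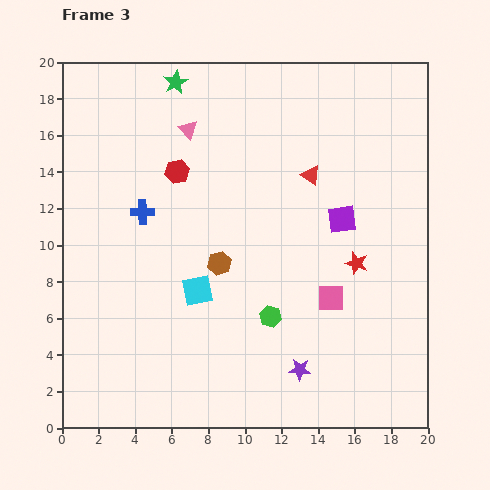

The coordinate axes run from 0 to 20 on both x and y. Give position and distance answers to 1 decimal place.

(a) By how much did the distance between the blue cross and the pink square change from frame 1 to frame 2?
-3.1

Distance in frame 1: 17.1. Distance in frame 2: 14.0.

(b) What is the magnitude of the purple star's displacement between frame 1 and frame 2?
2.4

The purple star moved from (16.0, 3.2) to (14.5, 1.3), a distance of √(1.5² + 1.9²) ≈ 2.4.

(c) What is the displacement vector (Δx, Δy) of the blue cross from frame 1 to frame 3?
(3.2, 8.4)

The blue cross was at (1.2, 3.4) in frame 1 and (4.4, 11.8) in frame 3.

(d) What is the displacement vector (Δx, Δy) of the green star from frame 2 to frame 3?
(0.6, 1.3)

The green star was at (5.6, 17.6) in frame 2 and (6.2, 18.9) in frame 3.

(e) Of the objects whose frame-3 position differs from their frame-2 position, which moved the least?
the green star

(moved 1.4)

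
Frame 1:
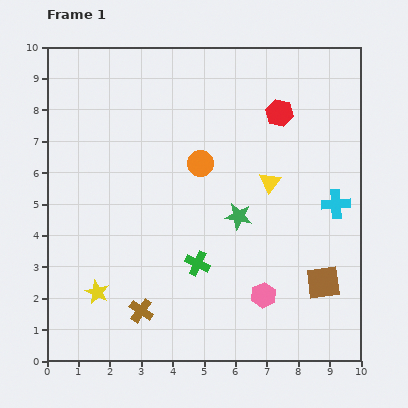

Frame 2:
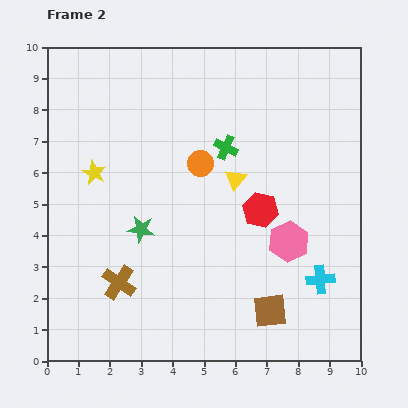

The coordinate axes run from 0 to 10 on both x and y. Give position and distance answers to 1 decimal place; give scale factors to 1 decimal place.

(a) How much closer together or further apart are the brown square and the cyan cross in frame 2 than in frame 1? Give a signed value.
-0.6

Distance in frame 1: 2.5. Distance in frame 2: 1.9.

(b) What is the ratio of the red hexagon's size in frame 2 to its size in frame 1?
1.3×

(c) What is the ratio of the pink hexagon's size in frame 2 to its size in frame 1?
1.6×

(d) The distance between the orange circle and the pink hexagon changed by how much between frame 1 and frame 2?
-0.9

Distance in frame 1: 4.7. Distance in frame 2: 3.8.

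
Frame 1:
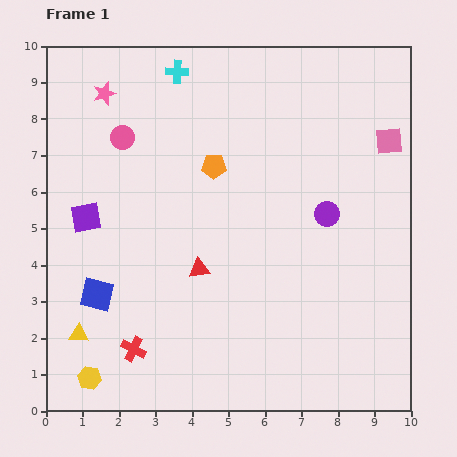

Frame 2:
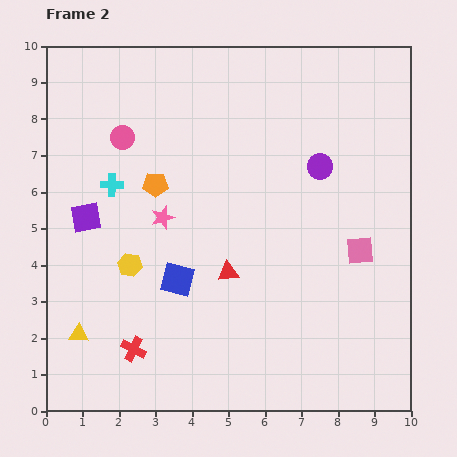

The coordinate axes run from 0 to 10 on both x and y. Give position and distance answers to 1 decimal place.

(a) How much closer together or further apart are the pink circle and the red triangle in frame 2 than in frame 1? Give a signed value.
+0.5

Distance in frame 1: 4.2. Distance in frame 2: 4.7.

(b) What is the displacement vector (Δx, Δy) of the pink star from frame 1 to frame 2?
(1.6, -3.4)

The pink star was at (1.6, 8.7) in frame 1 and (3.2, 5.3) in frame 2.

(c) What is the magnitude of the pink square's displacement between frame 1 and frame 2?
3.1

The pink square moved from (9.4, 7.4) to (8.6, 4.4), a distance of √(0.8² + 3.0²) ≈ 3.1.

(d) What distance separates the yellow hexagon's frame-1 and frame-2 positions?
3.3

The yellow hexagon moved from (1.2, 0.9) to (2.3, 4.0), a distance of √(1.1² + 3.1²) ≈ 3.3.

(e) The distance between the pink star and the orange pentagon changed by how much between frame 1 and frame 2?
-2.7

Distance in frame 1: 3.6. Distance in frame 2: 0.9.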